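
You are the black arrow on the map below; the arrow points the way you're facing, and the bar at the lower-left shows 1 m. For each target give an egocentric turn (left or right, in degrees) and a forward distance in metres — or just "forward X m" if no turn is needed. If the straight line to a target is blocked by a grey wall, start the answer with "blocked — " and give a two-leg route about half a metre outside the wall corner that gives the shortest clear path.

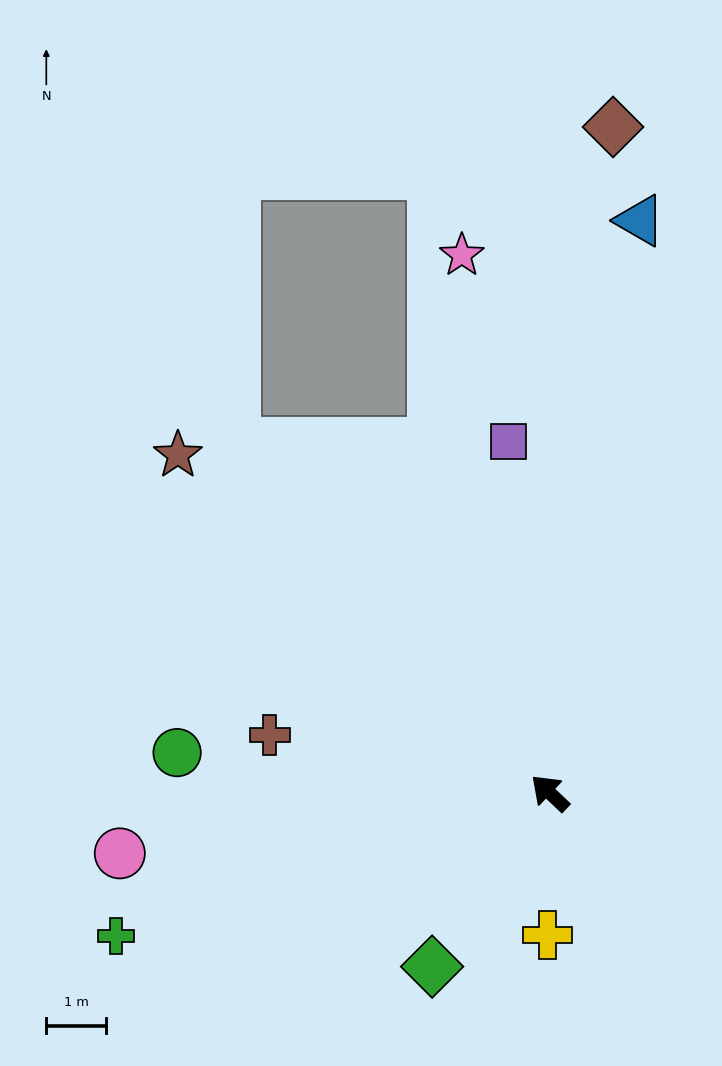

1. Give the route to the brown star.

forward 8.4 m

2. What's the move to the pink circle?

turn left 51°, forward 7.2 m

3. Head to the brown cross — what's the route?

turn left 32°, forward 4.8 m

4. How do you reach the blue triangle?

turn right 55°, forward 9.7 m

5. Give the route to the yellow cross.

turn left 133°, forward 2.4 m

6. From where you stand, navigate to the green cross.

turn left 62°, forward 7.6 m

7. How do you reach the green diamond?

turn left 99°, forward 3.5 m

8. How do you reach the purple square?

turn right 40°, forward 5.9 m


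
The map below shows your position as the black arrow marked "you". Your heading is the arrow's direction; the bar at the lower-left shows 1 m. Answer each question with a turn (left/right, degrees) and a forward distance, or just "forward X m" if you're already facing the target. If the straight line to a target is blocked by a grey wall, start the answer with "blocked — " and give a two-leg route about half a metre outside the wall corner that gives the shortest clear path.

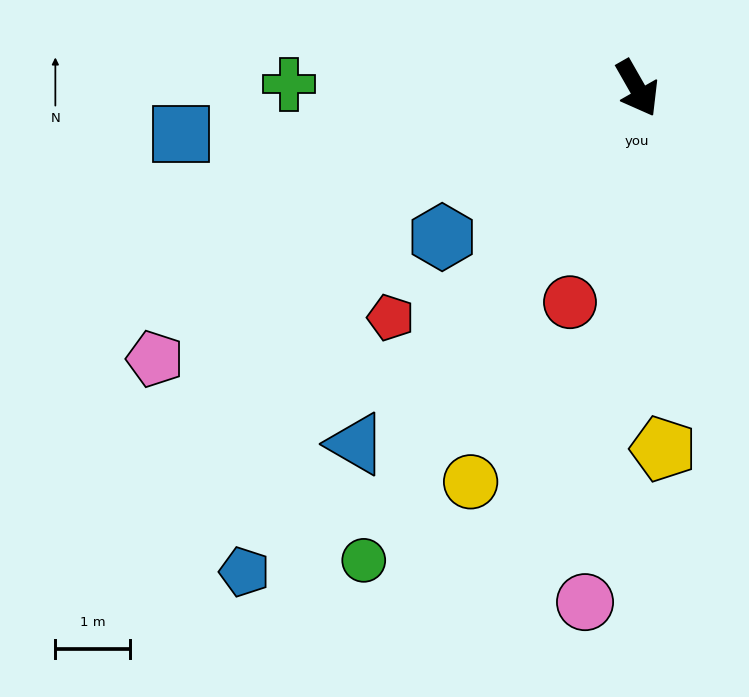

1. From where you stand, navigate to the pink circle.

turn right 36°, forward 6.9 m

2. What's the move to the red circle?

turn right 47°, forward 3.0 m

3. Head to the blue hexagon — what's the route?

turn right 82°, forward 3.3 m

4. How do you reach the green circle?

turn right 60°, forward 7.3 m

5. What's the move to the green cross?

turn right 120°, forward 4.7 m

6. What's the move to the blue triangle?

turn right 68°, forward 6.1 m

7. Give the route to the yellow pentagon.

turn right 26°, forward 4.9 m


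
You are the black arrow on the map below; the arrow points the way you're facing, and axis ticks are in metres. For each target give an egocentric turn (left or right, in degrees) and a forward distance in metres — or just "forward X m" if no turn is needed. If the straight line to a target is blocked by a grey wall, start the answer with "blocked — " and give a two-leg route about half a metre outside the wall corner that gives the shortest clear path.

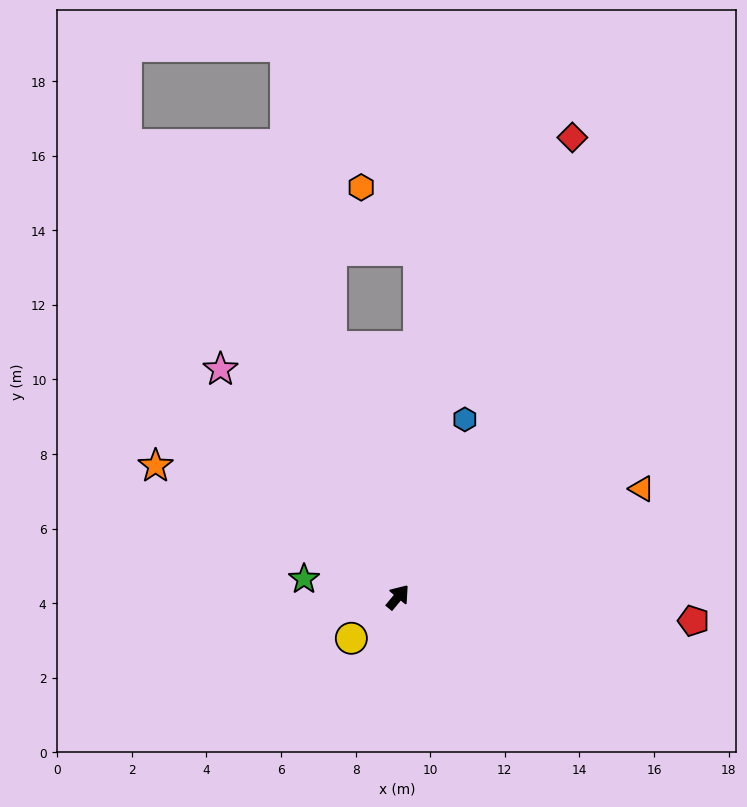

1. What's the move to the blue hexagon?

turn left 19°, forward 5.1 m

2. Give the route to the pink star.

turn left 78°, forward 7.7 m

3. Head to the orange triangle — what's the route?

turn right 26°, forward 7.1 m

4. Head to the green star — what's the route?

turn left 119°, forward 2.6 m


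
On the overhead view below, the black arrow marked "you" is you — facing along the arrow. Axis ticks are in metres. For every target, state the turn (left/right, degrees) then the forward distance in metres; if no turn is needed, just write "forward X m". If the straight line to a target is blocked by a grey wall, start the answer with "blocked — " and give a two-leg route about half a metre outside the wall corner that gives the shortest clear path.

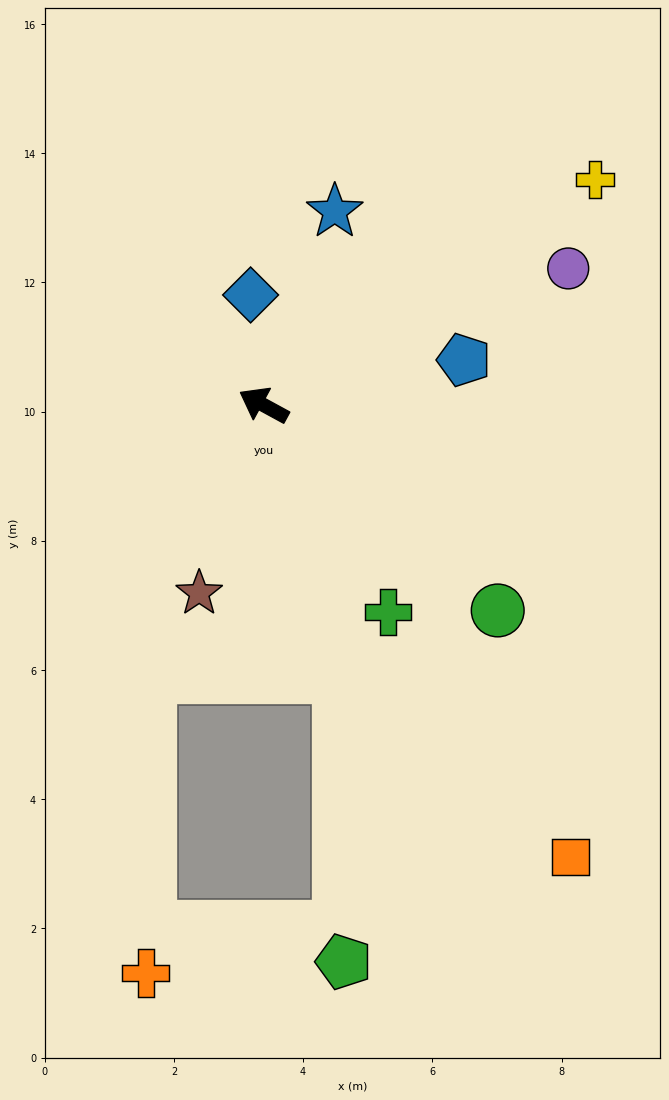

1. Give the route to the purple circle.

turn right 127°, forward 5.2 m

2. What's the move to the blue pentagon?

turn right 139°, forward 3.2 m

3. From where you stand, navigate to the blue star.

turn right 82°, forward 3.2 m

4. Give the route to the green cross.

turn left 150°, forward 3.7 m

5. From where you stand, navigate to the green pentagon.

blocked — turn left 134°, forward 4.4 m, then turn right 15°, forward 4.4 m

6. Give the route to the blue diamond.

turn right 55°, forward 1.7 m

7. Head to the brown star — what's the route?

turn left 100°, forward 3.1 m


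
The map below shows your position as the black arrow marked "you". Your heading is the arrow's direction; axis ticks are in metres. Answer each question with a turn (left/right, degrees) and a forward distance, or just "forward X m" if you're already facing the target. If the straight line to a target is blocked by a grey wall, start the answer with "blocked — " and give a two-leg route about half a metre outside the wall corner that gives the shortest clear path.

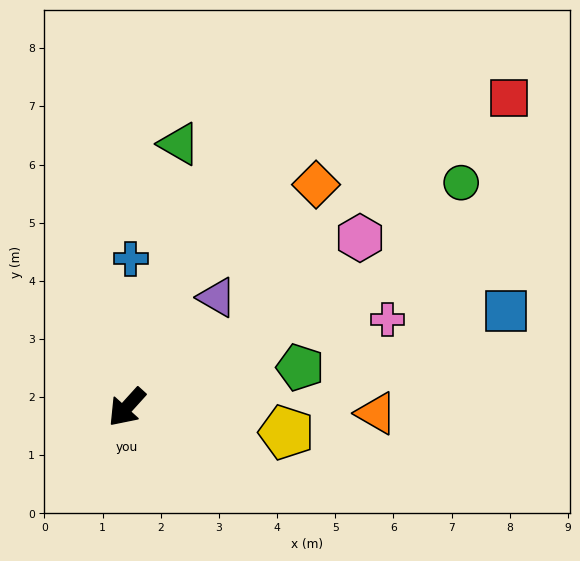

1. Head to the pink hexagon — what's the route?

turn left 168°, forward 5.0 m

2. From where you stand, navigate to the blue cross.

turn right 139°, forward 2.6 m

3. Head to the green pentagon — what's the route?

turn left 145°, forward 3.1 m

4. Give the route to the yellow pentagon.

turn left 123°, forward 2.8 m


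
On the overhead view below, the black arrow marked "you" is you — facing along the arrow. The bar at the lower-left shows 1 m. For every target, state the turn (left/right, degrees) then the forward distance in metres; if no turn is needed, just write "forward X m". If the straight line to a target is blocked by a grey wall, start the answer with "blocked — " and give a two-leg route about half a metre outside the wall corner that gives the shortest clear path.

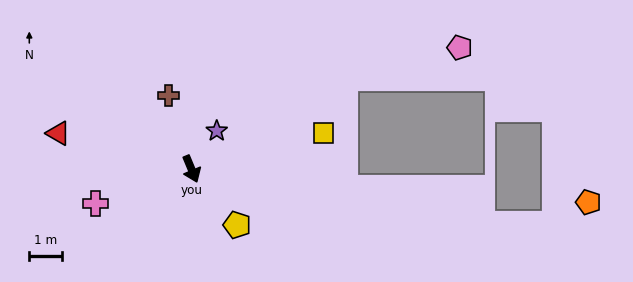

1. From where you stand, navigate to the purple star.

turn left 124°, forward 1.4 m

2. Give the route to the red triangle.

turn right 128°, forward 4.2 m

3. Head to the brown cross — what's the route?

turn left 175°, forward 2.3 m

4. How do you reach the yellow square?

turn left 83°, forward 4.2 m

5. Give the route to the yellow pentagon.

turn left 17°, forward 2.2 m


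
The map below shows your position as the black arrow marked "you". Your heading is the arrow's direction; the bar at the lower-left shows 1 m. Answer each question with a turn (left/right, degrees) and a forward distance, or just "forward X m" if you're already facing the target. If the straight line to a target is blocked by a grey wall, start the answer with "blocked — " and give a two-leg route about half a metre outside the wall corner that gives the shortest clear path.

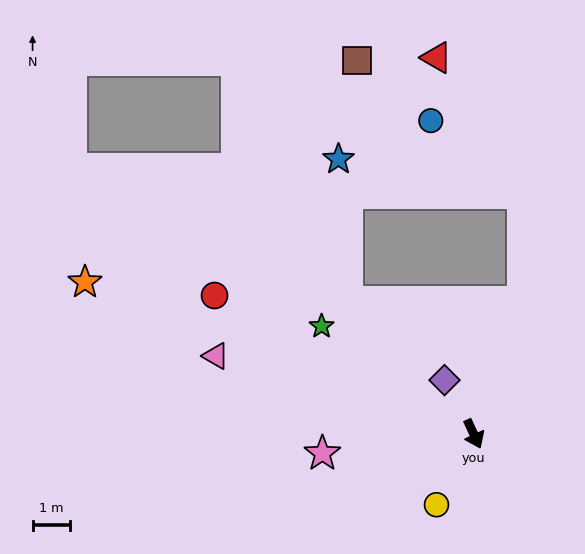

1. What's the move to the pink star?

turn right 108°, forward 4.1 m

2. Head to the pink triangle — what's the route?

turn right 132°, forward 7.2 m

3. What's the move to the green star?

turn right 150°, forward 5.0 m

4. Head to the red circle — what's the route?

turn right 143°, forward 7.9 m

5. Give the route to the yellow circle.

turn right 53°, forward 2.1 m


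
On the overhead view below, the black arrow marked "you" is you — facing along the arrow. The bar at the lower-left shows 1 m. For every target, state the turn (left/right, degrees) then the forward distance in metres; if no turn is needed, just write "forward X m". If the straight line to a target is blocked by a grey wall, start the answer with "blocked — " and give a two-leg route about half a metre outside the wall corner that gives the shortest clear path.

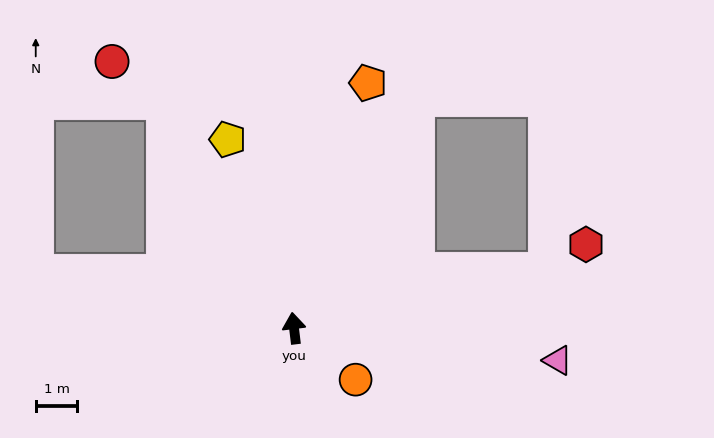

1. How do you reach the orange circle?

turn right 137°, forward 1.9 m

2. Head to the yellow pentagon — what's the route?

turn left 12°, forward 4.8 m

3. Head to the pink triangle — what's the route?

turn right 104°, forward 6.4 m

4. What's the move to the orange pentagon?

turn right 24°, forward 6.2 m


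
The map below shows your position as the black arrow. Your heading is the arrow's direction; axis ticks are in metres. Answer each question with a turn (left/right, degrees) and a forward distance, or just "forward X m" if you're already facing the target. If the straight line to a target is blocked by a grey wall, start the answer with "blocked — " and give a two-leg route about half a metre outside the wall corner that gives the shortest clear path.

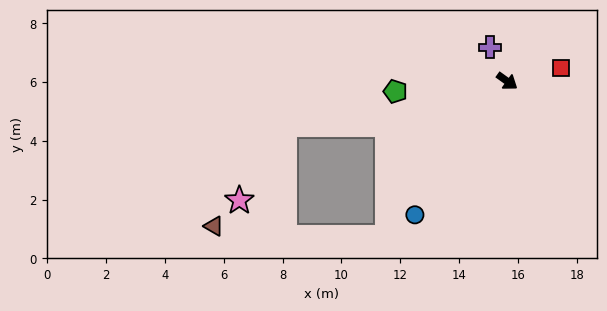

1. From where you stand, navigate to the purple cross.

turn left 153°, forward 1.3 m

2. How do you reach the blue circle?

turn right 89°, forward 5.5 m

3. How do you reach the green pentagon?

turn right 139°, forward 3.8 m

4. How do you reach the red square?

turn left 49°, forward 1.9 m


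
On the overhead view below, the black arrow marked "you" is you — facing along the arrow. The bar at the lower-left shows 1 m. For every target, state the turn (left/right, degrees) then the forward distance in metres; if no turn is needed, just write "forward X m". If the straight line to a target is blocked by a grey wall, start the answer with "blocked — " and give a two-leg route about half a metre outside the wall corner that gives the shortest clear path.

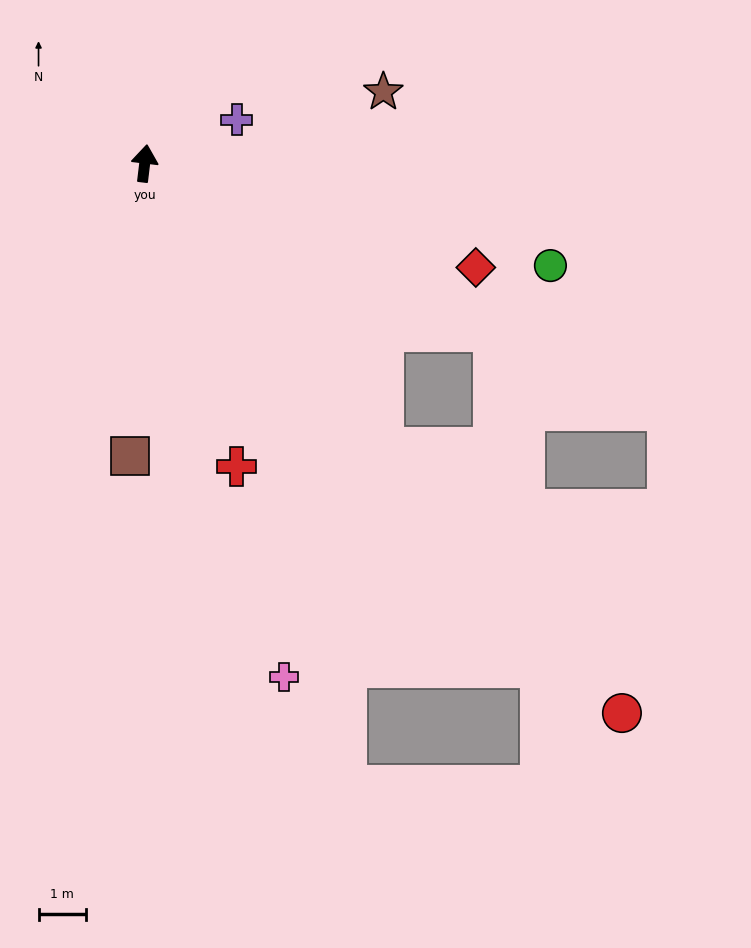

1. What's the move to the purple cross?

turn right 58°, forward 2.1 m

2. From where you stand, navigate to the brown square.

turn right 176°, forward 6.2 m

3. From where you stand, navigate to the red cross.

turn right 156°, forward 6.6 m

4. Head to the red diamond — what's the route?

turn right 101°, forward 7.3 m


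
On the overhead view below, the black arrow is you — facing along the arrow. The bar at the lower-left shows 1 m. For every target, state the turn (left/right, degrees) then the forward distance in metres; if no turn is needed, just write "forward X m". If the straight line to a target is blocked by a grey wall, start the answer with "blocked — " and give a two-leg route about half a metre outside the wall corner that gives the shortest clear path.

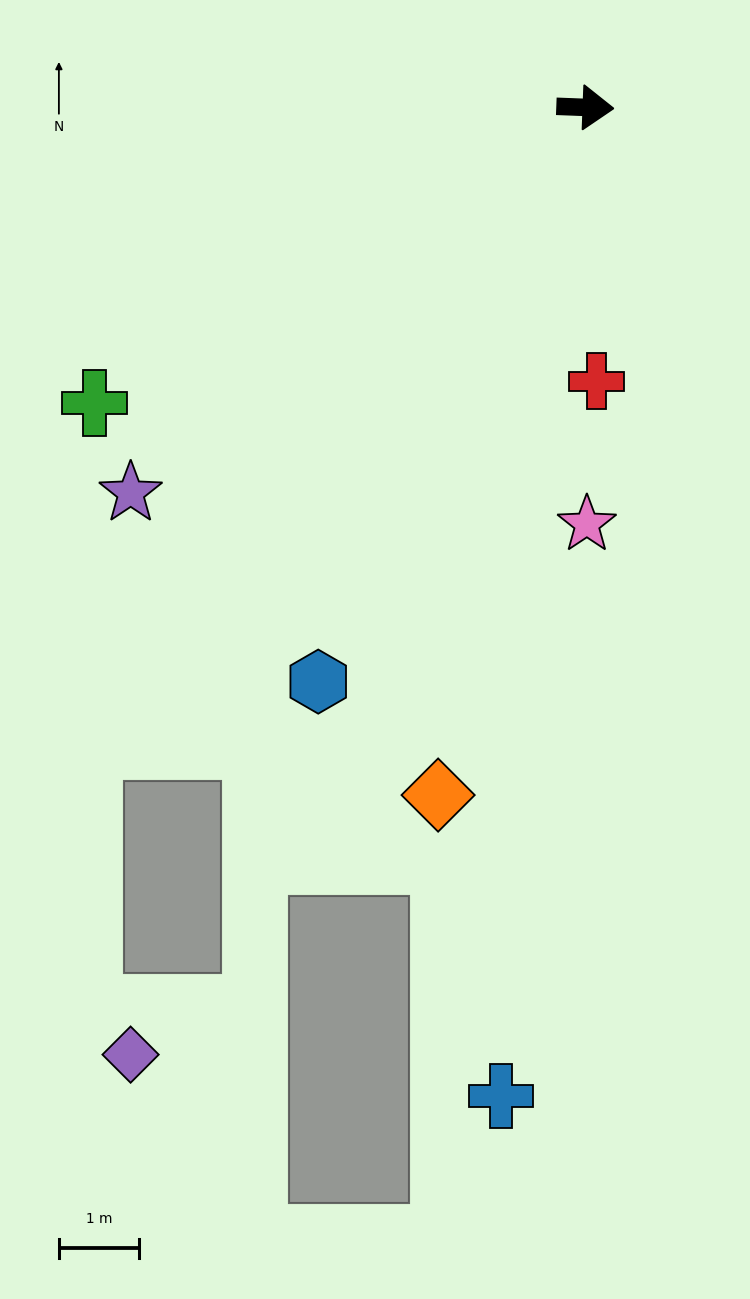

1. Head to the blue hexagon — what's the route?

turn right 113°, forward 7.9 m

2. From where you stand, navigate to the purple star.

turn right 138°, forward 7.5 m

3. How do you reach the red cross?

turn right 85°, forward 3.4 m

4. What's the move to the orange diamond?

turn right 100°, forward 8.8 m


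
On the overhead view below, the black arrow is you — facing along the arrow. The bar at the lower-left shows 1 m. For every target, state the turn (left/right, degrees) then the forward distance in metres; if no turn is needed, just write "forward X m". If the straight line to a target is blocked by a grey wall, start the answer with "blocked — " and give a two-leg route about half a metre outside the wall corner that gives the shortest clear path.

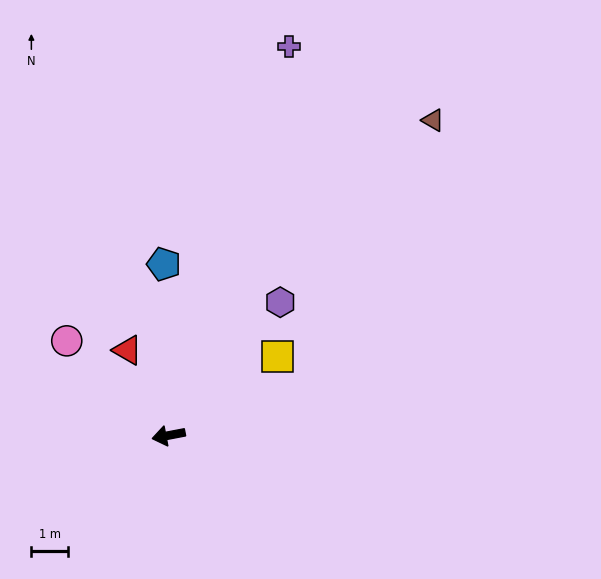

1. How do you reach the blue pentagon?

turn right 99°, forward 4.6 m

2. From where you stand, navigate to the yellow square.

turn right 155°, forward 3.6 m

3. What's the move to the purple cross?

turn right 118°, forward 11.0 m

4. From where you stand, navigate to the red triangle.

turn right 75°, forward 2.6 m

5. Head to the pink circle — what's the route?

turn right 54°, forward 3.8 m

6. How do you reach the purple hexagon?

turn right 141°, forward 4.7 m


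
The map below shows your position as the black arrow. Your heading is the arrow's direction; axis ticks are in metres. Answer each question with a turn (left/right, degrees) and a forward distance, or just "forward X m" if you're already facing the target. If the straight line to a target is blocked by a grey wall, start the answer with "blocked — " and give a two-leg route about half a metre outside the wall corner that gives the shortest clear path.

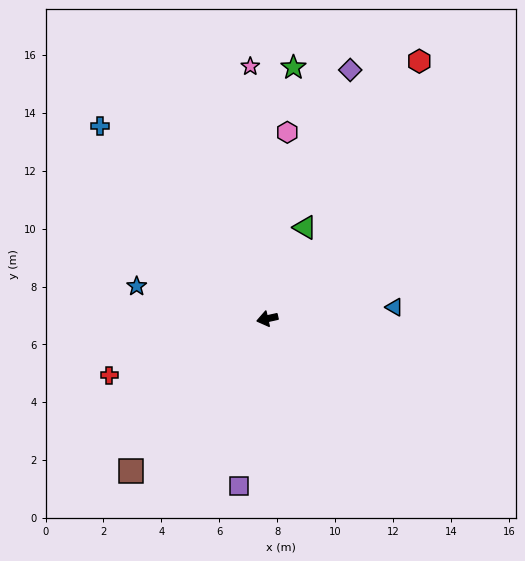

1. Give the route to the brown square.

turn left 36°, forward 7.1 m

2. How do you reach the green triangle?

turn right 125°, forward 3.4 m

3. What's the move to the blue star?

turn right 26°, forward 4.6 m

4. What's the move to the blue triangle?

turn left 173°, forward 4.4 m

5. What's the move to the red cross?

turn left 7°, forward 5.8 m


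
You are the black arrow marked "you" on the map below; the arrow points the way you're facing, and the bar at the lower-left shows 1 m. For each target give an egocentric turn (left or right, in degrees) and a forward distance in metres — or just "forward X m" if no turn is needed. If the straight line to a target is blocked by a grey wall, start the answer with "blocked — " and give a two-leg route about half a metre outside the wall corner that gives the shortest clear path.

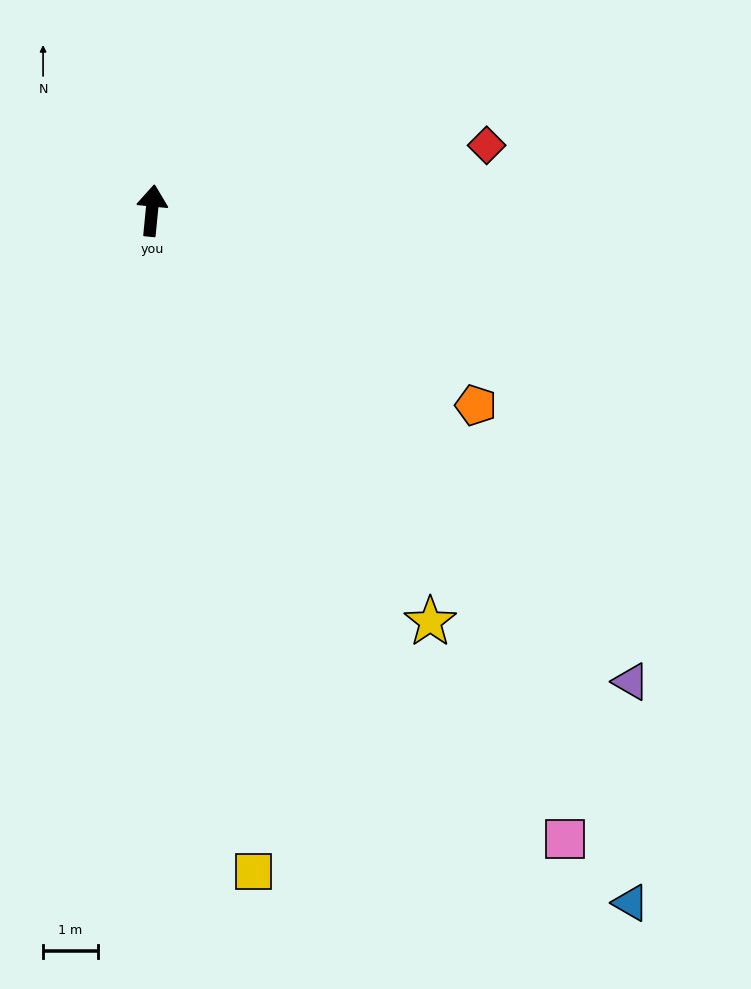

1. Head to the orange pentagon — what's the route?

turn right 115°, forward 6.9 m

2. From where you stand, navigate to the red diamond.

turn right 73°, forward 6.2 m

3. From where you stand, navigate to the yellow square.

turn right 166°, forward 12.2 m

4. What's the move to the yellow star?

turn right 140°, forward 9.0 m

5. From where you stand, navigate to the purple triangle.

turn right 129°, forward 12.2 m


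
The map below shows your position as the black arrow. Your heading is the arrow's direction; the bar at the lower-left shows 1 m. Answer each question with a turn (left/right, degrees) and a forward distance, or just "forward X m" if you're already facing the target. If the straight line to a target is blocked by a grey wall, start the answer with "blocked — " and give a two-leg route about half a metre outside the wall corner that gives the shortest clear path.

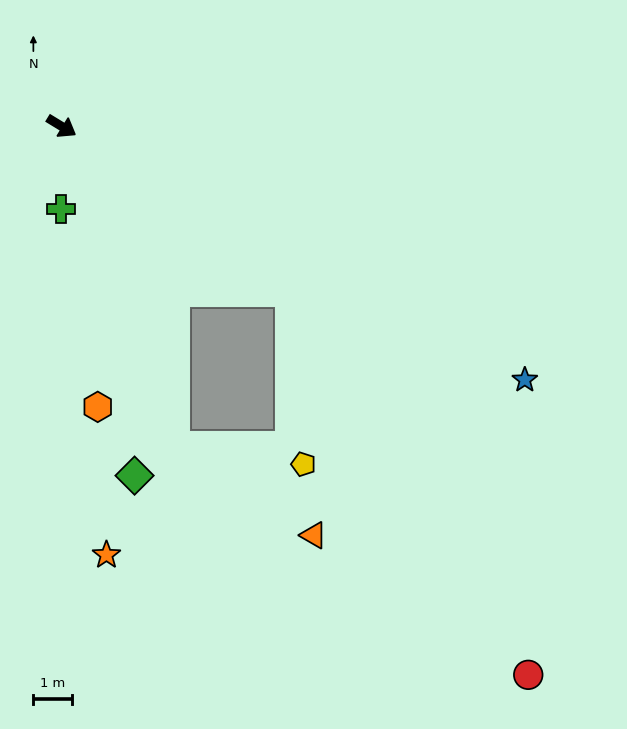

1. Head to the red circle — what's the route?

blocked — turn right 4°, forward 7.4 m, then turn right 23°, forward 11.8 m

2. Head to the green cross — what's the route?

turn right 59°, forward 2.2 m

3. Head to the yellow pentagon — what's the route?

blocked — turn right 4°, forward 7.4 m, then turn right 51°, forward 4.5 m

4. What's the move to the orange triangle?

blocked — turn right 39°, forward 8.9 m, then turn left 38°, forward 4.3 m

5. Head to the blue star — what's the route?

turn left 3°, forward 13.8 m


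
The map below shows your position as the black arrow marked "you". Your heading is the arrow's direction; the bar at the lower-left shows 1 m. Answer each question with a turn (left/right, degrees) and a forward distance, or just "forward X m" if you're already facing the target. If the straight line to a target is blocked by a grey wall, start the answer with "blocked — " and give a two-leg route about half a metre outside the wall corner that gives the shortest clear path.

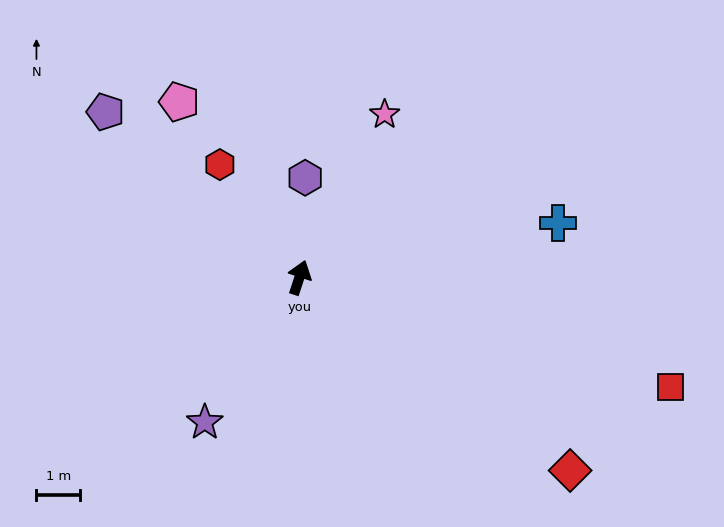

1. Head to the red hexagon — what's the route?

turn left 53°, forward 3.2 m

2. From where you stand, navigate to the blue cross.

turn right 60°, forward 6.1 m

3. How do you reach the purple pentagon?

turn left 68°, forward 5.9 m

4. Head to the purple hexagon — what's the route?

turn left 15°, forward 2.3 m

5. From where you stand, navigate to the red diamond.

turn right 107°, forward 7.7 m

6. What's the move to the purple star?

turn left 165°, forward 4.0 m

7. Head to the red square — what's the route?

turn right 88°, forward 8.9 m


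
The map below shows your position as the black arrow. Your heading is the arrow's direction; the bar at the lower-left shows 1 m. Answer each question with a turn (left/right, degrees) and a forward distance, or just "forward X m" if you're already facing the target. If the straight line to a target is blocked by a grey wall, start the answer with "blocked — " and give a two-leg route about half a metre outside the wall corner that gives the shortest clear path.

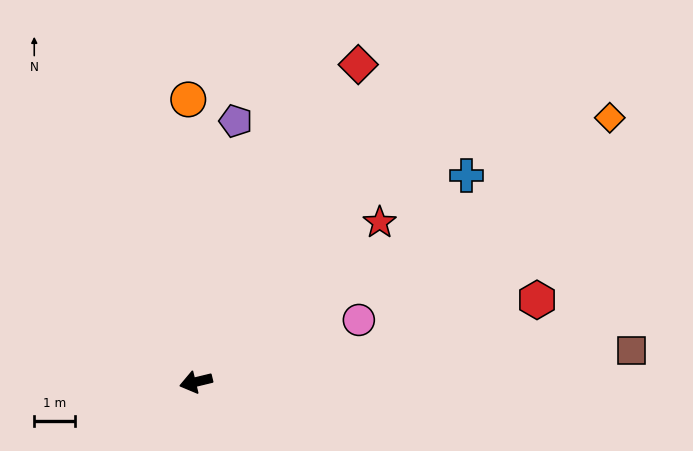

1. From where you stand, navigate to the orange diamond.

turn right 161°, forward 11.9 m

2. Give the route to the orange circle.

turn right 102°, forward 6.9 m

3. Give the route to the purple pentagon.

turn right 112°, forward 6.4 m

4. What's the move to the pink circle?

turn right 173°, forward 4.2 m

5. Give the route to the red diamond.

turn right 131°, forward 8.7 m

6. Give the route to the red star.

turn right 153°, forward 5.9 m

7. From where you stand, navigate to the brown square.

turn left 171°, forward 10.6 m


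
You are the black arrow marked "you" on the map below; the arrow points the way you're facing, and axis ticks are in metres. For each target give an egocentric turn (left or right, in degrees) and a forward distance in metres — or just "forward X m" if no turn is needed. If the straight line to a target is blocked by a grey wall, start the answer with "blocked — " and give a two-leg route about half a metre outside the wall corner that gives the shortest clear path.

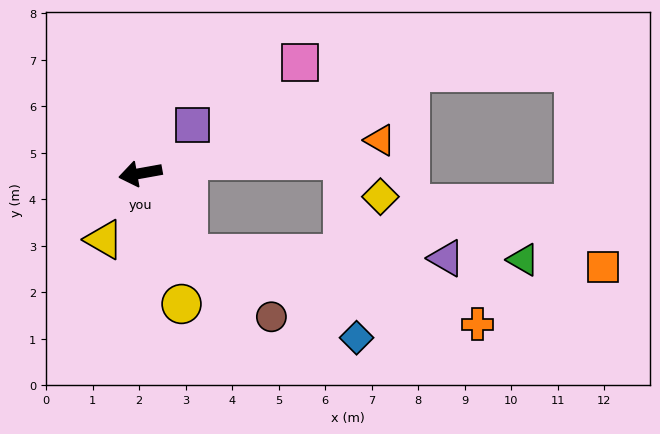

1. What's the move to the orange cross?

blocked — turn left 111°, forward 2.0 m, then turn left 45°, forward 6.4 m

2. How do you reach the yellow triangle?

turn left 51°, forward 1.6 m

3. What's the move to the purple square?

turn right 147°, forward 1.5 m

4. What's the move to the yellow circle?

turn left 97°, forward 2.9 m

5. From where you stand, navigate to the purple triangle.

blocked — turn left 111°, forward 2.0 m, then turn left 58°, forward 5.5 m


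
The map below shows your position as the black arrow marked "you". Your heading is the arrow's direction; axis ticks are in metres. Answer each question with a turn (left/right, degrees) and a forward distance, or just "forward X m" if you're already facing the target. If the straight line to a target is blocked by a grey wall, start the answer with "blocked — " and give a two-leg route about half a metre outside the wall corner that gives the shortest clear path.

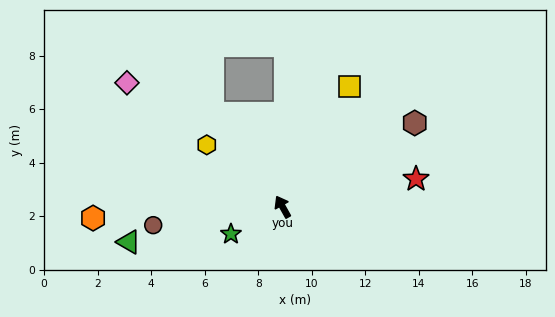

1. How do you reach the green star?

turn left 89°, forward 2.2 m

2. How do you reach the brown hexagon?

turn right 87°, forward 5.8 m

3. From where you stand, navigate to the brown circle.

turn left 69°, forward 4.9 m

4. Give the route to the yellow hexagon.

turn left 21°, forward 3.7 m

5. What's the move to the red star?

turn right 107°, forward 5.1 m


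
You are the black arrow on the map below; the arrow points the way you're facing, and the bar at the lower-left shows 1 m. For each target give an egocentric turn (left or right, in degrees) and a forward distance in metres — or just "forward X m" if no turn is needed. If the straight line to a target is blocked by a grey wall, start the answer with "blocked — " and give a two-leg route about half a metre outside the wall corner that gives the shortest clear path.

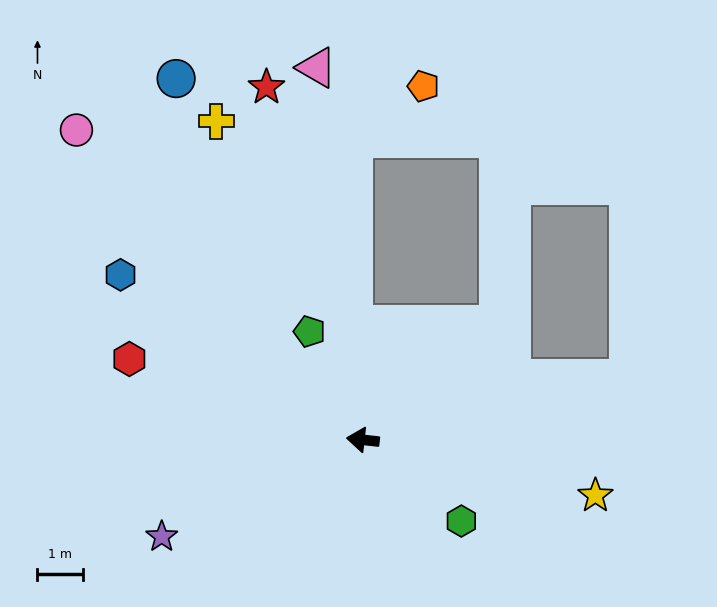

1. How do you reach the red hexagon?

turn right 13°, forward 5.4 m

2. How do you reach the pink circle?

turn right 41°, forward 9.2 m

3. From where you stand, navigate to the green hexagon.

turn left 147°, forward 2.8 m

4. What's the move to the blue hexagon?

turn right 28°, forward 6.4 m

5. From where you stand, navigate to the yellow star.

turn left 173°, forward 5.2 m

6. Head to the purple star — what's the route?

turn left 32°, forward 4.9 m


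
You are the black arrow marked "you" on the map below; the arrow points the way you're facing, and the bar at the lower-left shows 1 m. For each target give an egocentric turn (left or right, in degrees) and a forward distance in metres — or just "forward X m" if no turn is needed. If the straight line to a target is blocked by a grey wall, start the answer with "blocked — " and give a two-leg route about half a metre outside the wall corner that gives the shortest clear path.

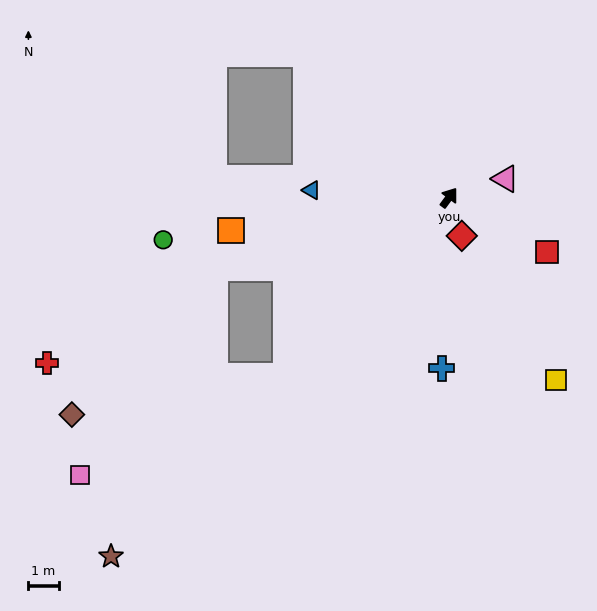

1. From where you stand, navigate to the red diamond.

turn right 125°, forward 1.3 m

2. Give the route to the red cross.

blocked — turn left 143°, forward 8.0 m, then turn left 13°, forward 6.3 m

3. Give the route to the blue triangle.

turn left 123°, forward 4.5 m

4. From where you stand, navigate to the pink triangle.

turn right 35°, forward 2.0 m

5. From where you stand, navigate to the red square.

turn right 83°, forward 3.7 m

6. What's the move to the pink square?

blocked — turn left 174°, forward 7.9 m, then turn right 22°, forward 7.5 m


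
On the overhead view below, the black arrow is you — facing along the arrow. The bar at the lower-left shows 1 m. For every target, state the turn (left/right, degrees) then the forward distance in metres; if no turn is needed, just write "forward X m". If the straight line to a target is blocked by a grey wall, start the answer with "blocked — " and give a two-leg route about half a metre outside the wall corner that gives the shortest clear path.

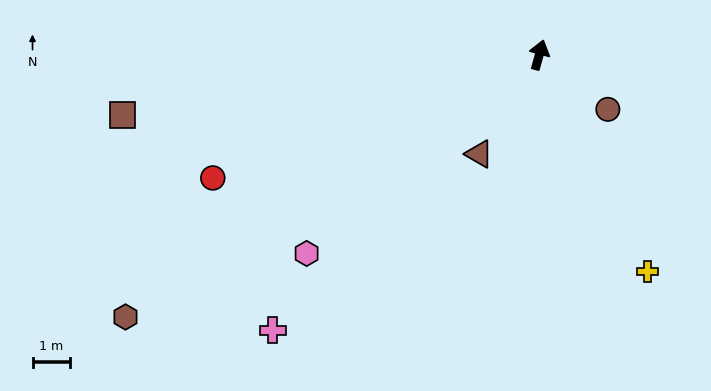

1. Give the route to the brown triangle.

turn left 164°, forward 3.1 m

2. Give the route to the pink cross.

turn left 151°, forward 10.3 m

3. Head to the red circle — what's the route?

turn left 126°, forward 9.3 m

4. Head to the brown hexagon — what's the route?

turn left 138°, forward 13.1 m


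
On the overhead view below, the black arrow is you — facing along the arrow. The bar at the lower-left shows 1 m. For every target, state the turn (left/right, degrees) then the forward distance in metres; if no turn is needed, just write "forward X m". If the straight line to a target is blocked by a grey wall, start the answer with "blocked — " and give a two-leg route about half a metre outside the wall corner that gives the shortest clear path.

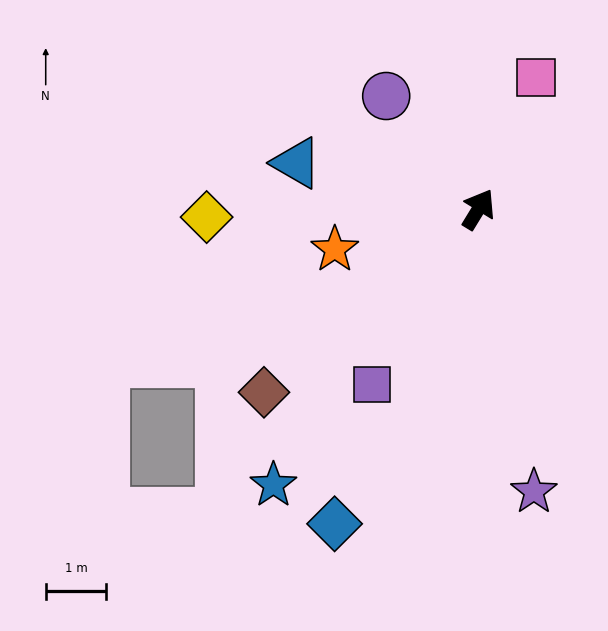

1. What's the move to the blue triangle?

turn left 107°, forward 3.1 m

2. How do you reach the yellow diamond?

turn left 123°, forward 4.5 m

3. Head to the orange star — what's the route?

turn left 137°, forward 2.5 m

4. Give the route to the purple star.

turn right 138°, forward 4.8 m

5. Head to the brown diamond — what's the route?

turn left 162°, forward 4.7 m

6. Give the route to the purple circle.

turn left 71°, forward 2.4 m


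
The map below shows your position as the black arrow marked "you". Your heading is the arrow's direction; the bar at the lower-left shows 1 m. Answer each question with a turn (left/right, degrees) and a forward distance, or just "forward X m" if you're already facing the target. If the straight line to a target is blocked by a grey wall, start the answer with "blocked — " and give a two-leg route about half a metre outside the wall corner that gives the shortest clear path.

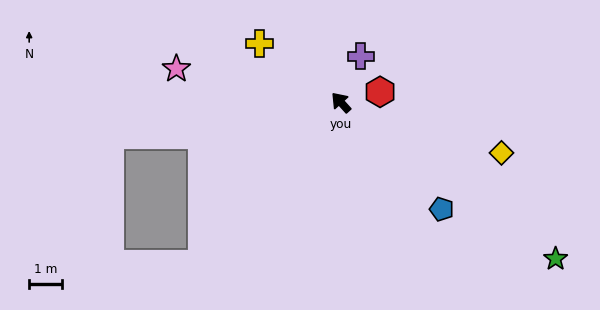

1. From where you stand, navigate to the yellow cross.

turn left 12°, forward 3.1 m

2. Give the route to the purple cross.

turn right 65°, forward 1.6 m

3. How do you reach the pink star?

turn left 36°, forward 5.2 m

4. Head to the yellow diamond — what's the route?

turn right 150°, forward 5.2 m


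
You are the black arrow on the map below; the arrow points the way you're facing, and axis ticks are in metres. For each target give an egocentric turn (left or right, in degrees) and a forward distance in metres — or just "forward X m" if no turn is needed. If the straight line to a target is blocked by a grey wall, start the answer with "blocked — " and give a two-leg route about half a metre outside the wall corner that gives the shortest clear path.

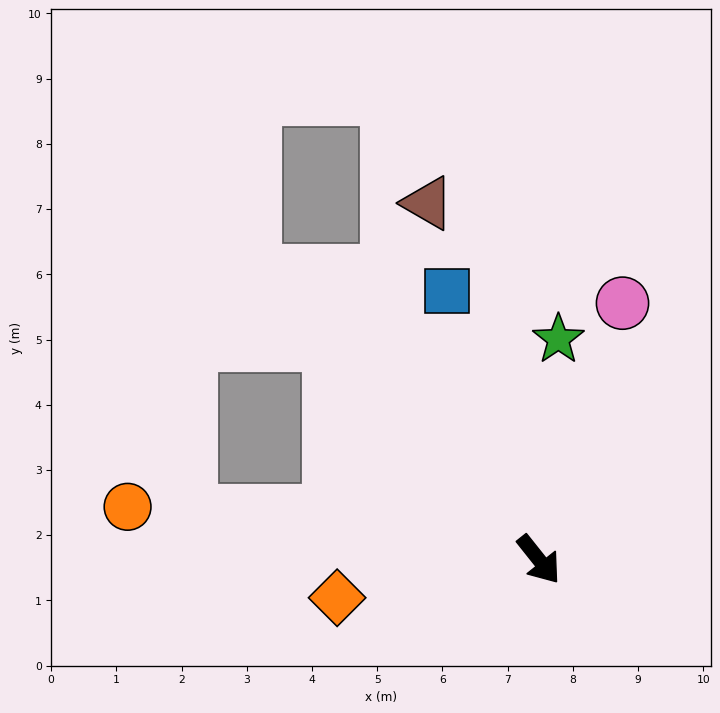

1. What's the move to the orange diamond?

turn right 118°, forward 3.1 m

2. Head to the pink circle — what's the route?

turn left 123°, forward 4.1 m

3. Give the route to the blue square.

turn left 160°, forward 4.3 m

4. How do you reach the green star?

turn left 136°, forward 3.4 m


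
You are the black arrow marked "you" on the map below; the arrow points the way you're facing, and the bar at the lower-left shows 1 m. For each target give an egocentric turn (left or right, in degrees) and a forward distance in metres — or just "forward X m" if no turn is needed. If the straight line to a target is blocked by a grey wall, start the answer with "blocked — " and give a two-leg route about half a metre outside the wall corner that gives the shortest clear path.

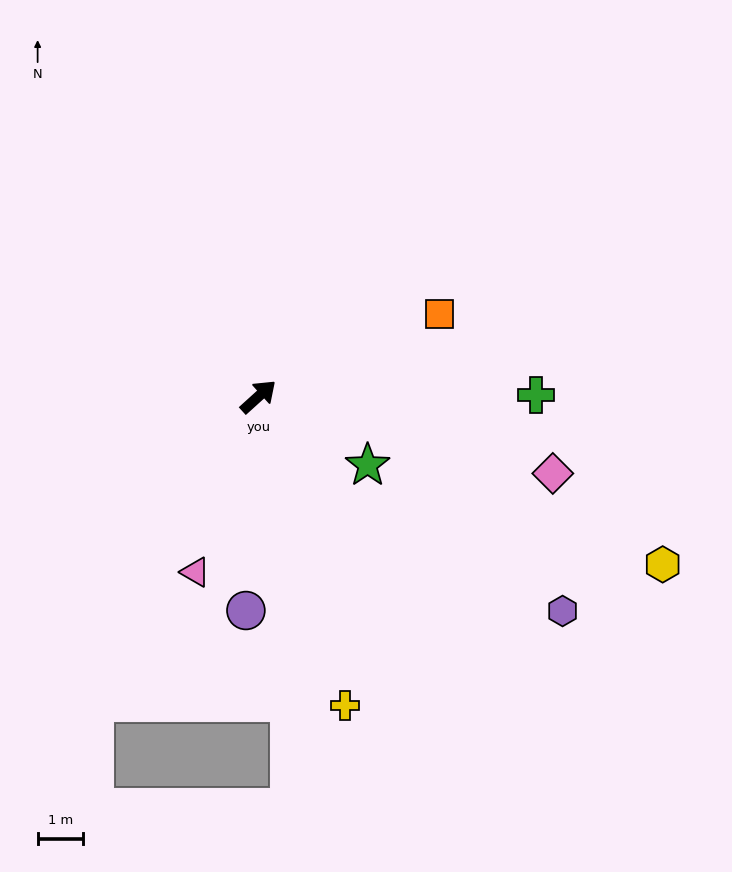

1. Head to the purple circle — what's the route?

turn right 135°, forward 4.7 m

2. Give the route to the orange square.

turn right 18°, forward 4.4 m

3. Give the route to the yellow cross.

turn right 116°, forward 7.1 m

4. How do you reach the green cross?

turn right 42°, forward 6.1 m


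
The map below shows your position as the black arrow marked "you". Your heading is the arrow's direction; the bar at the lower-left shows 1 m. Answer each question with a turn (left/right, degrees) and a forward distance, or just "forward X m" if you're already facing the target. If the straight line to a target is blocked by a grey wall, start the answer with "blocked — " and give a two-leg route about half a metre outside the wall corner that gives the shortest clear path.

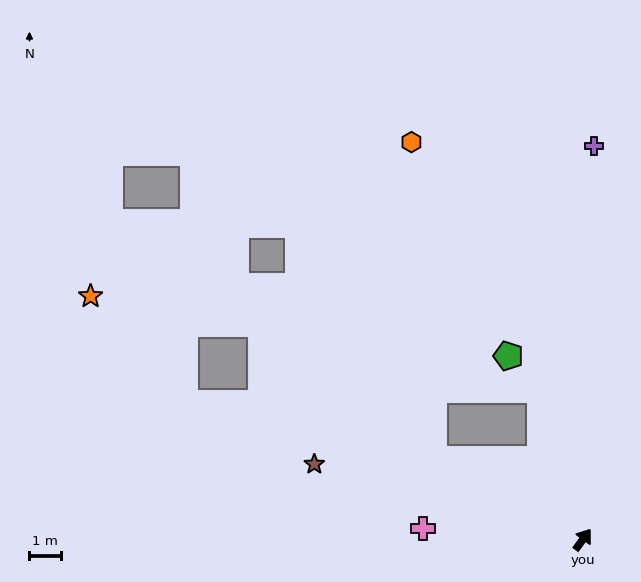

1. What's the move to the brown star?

turn left 110°, forward 8.9 m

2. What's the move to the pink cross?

turn left 122°, forward 5.1 m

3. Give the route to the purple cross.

turn left 34°, forward 12.6 m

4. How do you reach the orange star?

blocked — turn left 107°, forward 13.5 m, then turn right 29°, forward 4.6 m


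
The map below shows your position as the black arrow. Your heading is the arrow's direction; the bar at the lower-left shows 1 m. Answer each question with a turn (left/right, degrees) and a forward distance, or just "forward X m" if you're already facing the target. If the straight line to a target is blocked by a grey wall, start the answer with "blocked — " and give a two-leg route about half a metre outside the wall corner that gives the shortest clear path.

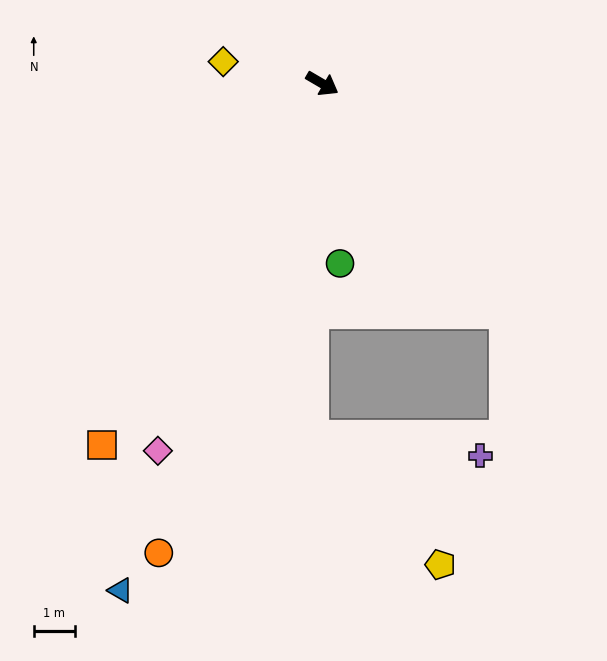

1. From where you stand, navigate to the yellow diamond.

turn right 162°, forward 2.5 m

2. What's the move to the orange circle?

turn right 79°, forward 12.2 m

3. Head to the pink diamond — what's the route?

turn right 84°, forward 9.8 m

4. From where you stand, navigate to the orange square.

turn right 91°, forward 10.4 m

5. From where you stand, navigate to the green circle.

turn right 54°, forward 4.4 m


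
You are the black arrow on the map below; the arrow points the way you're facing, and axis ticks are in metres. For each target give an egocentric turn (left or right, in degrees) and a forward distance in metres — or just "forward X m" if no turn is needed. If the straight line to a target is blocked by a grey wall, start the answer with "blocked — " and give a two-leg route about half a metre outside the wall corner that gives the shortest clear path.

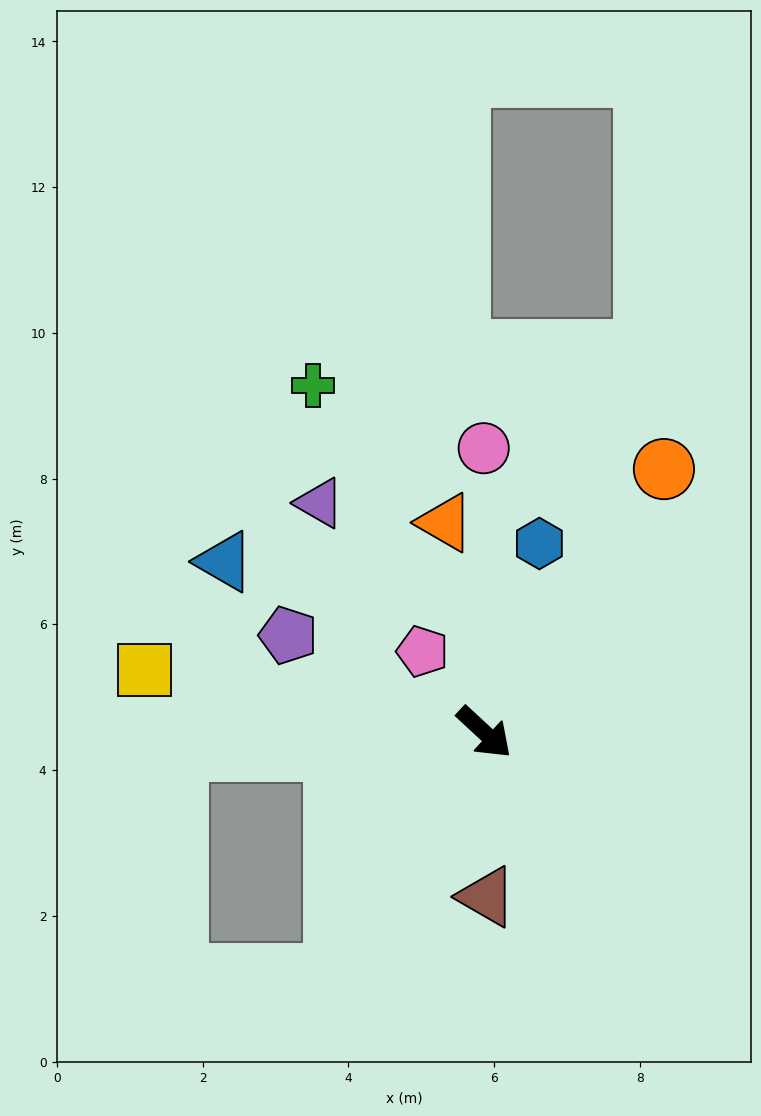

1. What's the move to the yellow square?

turn right 148°, forward 4.7 m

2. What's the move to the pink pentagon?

turn left 170°, forward 1.4 m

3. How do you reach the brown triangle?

turn right 46°, forward 2.3 m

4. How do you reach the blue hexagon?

turn left 117°, forward 2.7 m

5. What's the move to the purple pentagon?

turn right 164°, forward 3.0 m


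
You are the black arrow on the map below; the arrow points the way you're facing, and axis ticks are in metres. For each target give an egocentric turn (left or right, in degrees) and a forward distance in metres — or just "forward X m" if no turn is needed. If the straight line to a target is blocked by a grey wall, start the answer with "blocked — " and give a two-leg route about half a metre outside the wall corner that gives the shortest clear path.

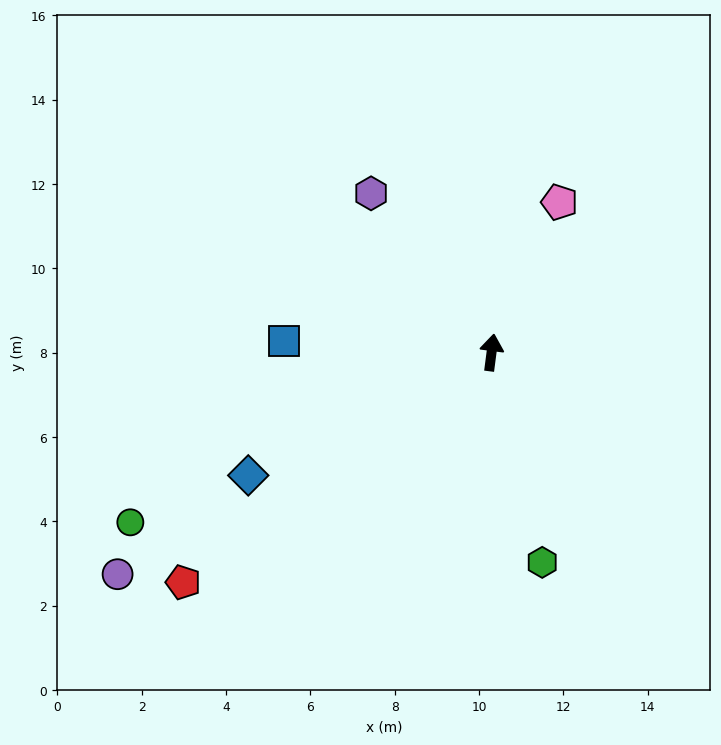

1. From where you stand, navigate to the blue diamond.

turn left 124°, forward 6.5 m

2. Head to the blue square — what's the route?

turn left 94°, forward 4.9 m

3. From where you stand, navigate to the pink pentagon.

turn right 17°, forward 3.9 m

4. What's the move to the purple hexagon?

turn left 45°, forward 4.7 m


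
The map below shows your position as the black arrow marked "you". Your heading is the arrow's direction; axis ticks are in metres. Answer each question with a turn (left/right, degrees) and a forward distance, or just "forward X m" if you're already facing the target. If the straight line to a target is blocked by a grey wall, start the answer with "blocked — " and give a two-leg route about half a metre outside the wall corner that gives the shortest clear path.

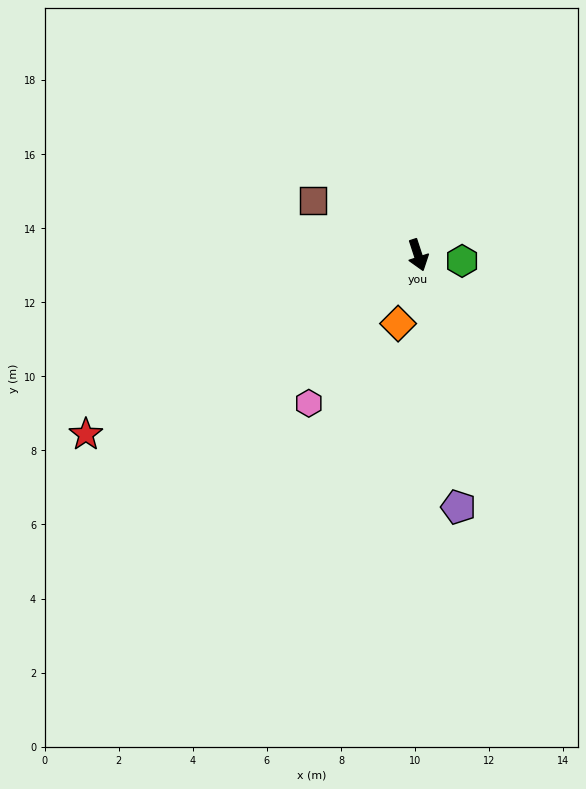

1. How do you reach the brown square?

turn right 136°, forward 3.2 m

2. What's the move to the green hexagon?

turn left 64°, forward 1.2 m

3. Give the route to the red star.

turn right 80°, forward 10.2 m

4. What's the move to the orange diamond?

turn right 34°, forward 1.9 m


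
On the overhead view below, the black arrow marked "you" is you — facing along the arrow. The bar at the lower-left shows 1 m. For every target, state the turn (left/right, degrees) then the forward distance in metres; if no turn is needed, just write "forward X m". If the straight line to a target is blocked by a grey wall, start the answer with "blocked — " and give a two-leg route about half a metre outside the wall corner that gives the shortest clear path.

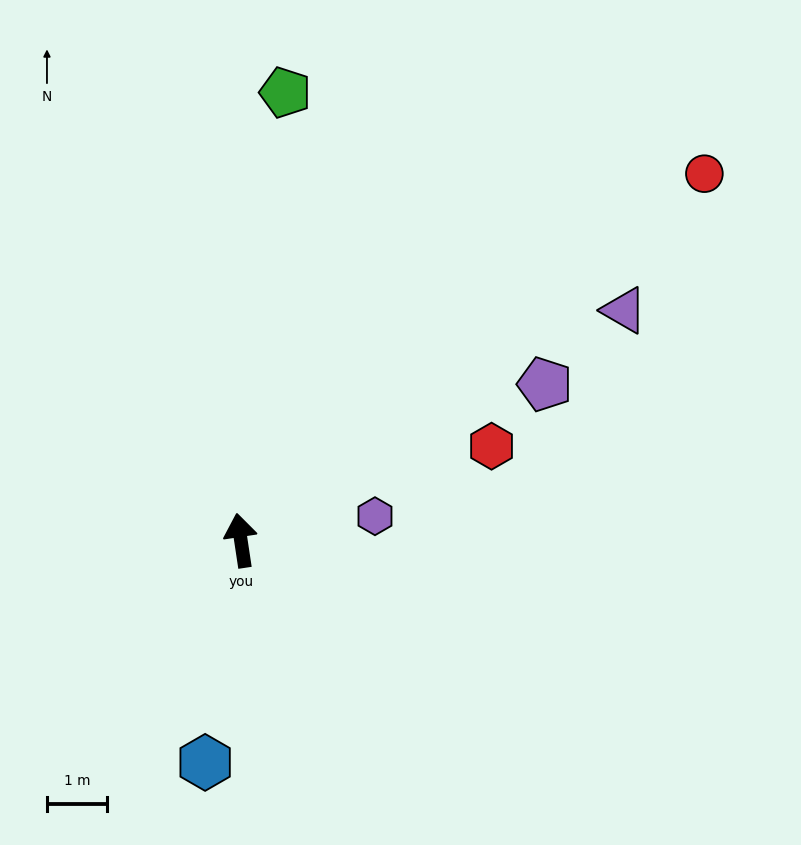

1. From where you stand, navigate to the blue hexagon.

turn left 162°, forward 3.7 m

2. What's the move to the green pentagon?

turn right 14°, forward 7.5 m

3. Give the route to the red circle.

turn right 60°, forward 9.9 m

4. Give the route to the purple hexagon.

turn right 88°, forward 2.3 m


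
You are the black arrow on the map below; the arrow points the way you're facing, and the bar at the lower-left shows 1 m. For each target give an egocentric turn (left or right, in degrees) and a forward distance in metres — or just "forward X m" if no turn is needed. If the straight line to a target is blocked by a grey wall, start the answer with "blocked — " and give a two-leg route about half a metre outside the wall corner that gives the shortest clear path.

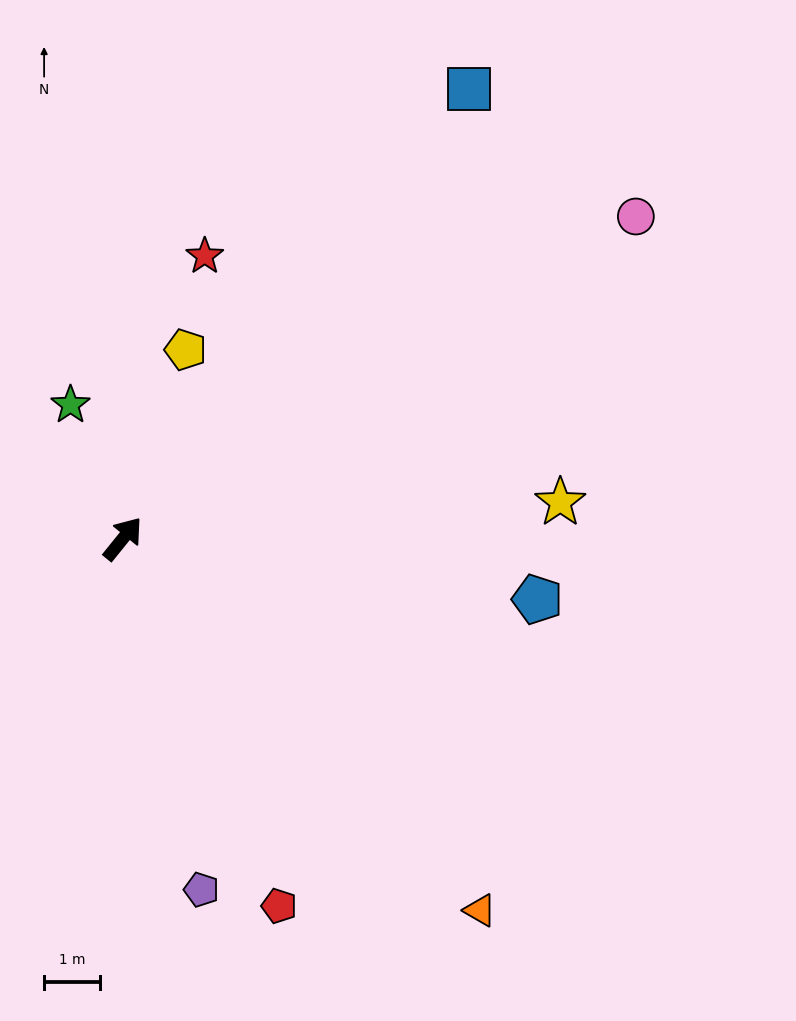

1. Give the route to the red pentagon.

turn right 118°, forward 7.2 m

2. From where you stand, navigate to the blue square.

forward 10.2 m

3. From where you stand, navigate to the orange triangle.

turn right 97°, forward 9.3 m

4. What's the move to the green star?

turn left 60°, forward 2.6 m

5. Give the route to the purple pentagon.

turn right 128°, forward 6.5 m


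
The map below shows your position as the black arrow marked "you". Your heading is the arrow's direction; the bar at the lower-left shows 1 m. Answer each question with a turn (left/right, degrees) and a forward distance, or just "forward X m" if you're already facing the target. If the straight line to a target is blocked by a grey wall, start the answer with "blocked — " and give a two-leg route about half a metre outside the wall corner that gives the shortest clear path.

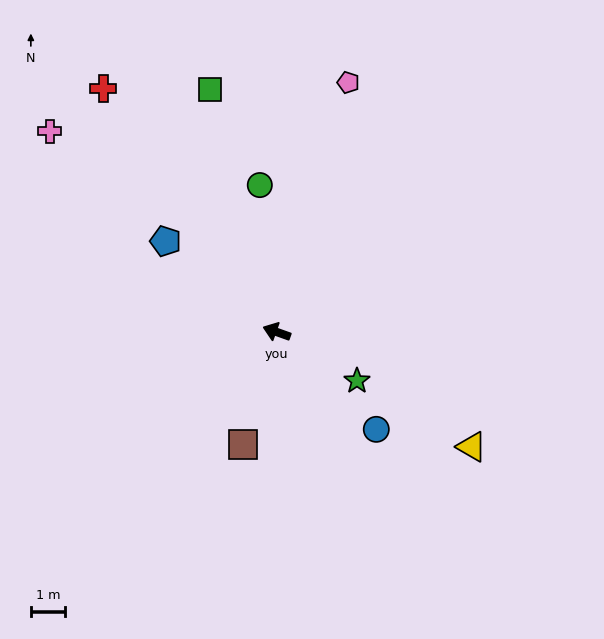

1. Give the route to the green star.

turn left 168°, forward 2.7 m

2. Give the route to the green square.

turn right 55°, forward 7.3 m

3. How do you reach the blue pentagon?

turn right 20°, forward 4.2 m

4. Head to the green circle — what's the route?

turn right 64°, forward 4.3 m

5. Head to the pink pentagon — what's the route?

turn right 86°, forward 7.5 m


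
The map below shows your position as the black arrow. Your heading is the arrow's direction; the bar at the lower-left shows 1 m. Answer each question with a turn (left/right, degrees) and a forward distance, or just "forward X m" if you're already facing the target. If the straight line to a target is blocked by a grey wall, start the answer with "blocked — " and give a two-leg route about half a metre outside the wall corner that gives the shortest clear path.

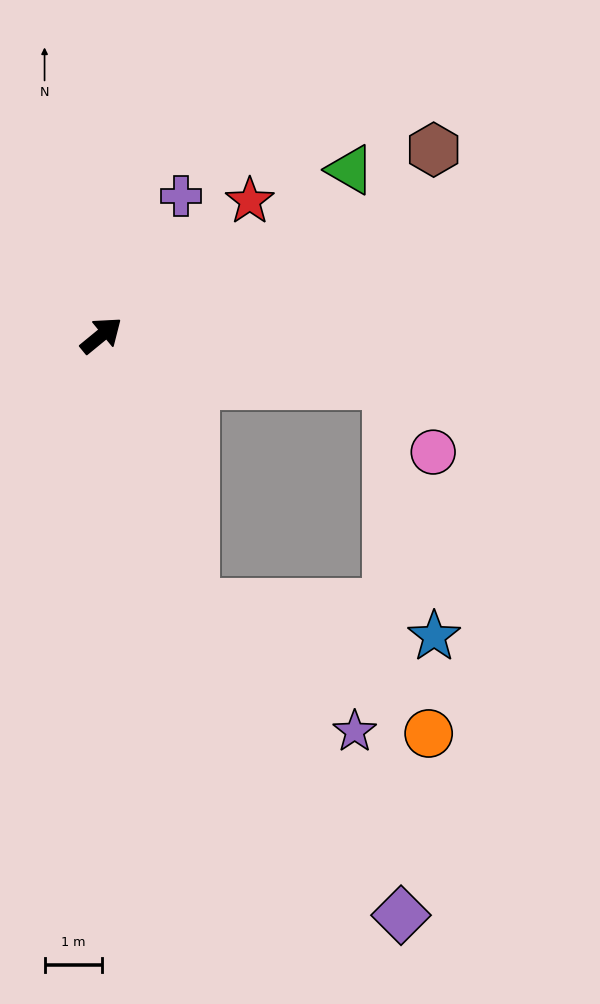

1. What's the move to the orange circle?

blocked — turn right 110°, forward 4.9 m, then turn left 41°, forward 4.7 m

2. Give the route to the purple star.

blocked — turn right 110°, forward 4.9 m, then turn left 32°, forward 3.6 m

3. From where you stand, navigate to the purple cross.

turn left 21°, forward 2.8 m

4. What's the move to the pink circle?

blocked — turn right 49°, forward 5.0 m, then turn right 45°, forward 1.4 m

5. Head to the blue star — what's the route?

blocked — turn right 110°, forward 4.9 m, then turn left 63°, forward 4.2 m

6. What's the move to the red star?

turn left 3°, forward 3.5 m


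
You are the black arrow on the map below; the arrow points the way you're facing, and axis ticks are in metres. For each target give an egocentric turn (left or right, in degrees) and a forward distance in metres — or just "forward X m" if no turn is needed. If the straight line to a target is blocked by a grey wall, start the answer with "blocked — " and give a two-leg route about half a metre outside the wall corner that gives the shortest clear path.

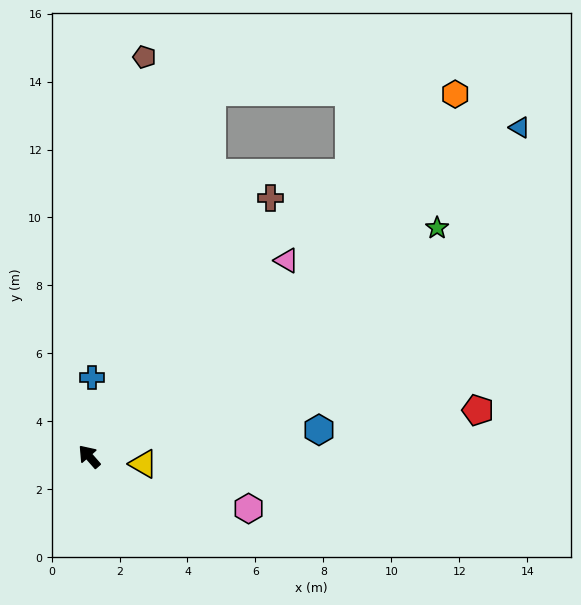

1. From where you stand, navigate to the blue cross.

turn right 43°, forward 2.3 m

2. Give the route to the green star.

turn right 98°, forward 12.2 m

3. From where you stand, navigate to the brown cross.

turn right 76°, forward 9.3 m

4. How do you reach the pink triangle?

turn right 86°, forward 8.2 m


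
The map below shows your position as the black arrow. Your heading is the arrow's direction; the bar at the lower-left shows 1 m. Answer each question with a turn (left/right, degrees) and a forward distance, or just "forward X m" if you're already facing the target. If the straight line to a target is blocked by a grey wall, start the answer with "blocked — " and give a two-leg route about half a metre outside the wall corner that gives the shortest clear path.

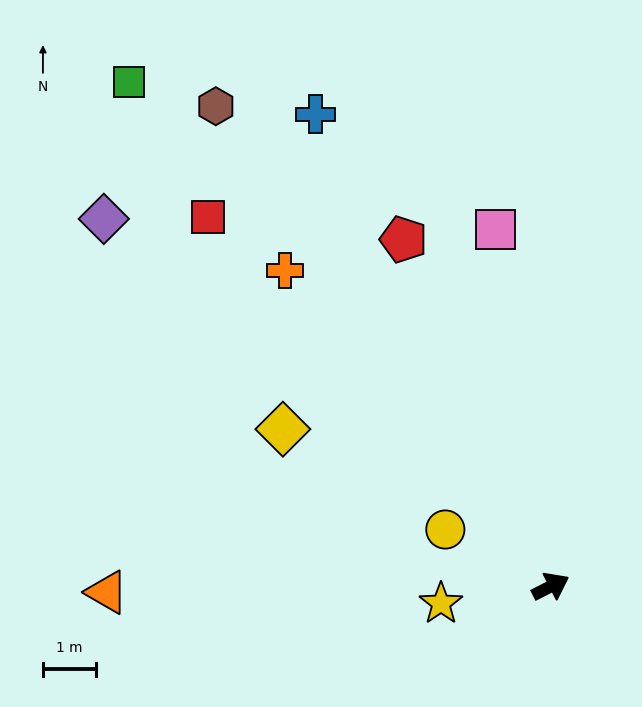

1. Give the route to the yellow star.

turn left 162°, forward 2.1 m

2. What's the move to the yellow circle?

turn left 125°, forward 2.2 m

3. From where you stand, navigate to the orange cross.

turn left 103°, forward 7.7 m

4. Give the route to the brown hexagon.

turn left 98°, forward 11.0 m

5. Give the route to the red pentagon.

turn left 86°, forward 7.1 m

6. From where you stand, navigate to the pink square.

turn left 72°, forward 6.8 m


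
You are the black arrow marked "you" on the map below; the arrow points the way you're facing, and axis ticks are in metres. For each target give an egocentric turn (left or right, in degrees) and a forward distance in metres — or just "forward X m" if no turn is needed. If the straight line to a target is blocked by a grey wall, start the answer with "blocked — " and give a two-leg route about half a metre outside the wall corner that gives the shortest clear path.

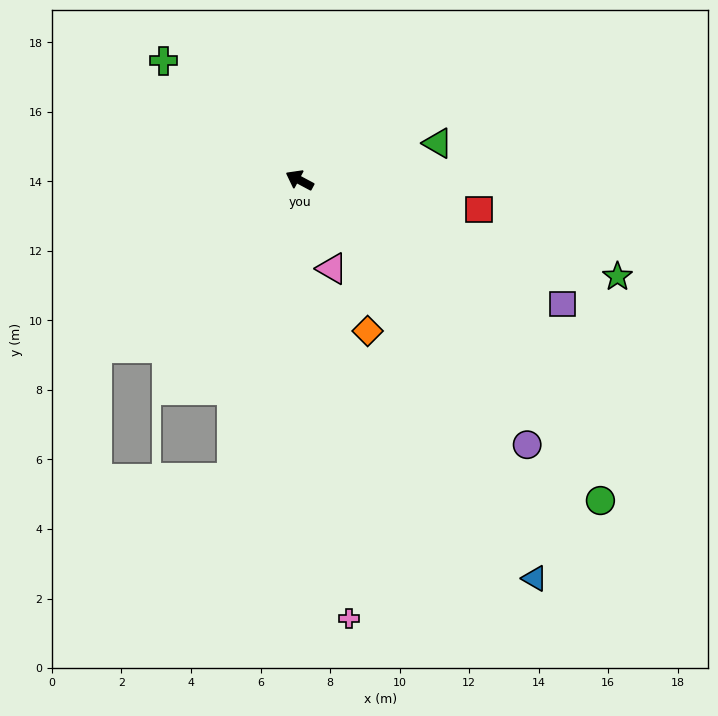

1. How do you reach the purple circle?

turn left 159°, forward 10.0 m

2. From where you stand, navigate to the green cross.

turn right 13°, forward 5.2 m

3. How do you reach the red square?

turn right 161°, forward 5.2 m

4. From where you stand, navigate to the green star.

turn right 169°, forward 9.6 m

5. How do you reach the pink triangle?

turn left 138°, forward 2.7 m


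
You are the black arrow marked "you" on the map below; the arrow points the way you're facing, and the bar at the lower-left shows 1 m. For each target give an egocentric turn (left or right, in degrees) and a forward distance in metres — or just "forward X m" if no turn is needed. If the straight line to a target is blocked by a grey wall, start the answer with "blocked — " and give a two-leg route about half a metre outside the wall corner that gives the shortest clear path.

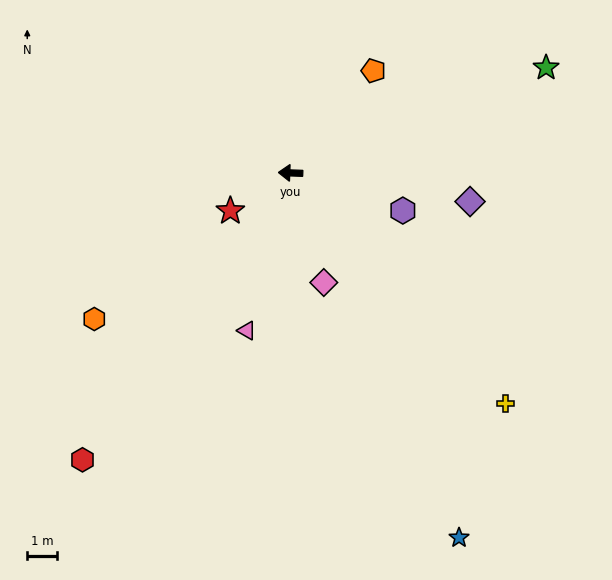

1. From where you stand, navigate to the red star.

turn left 34°, forward 2.4 m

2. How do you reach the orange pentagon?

turn right 127°, forward 4.4 m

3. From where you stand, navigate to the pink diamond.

turn left 109°, forward 3.8 m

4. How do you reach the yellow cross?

turn left 135°, forward 10.5 m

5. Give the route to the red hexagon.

turn left 56°, forward 11.8 m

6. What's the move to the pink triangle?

turn left 77°, forward 5.5 m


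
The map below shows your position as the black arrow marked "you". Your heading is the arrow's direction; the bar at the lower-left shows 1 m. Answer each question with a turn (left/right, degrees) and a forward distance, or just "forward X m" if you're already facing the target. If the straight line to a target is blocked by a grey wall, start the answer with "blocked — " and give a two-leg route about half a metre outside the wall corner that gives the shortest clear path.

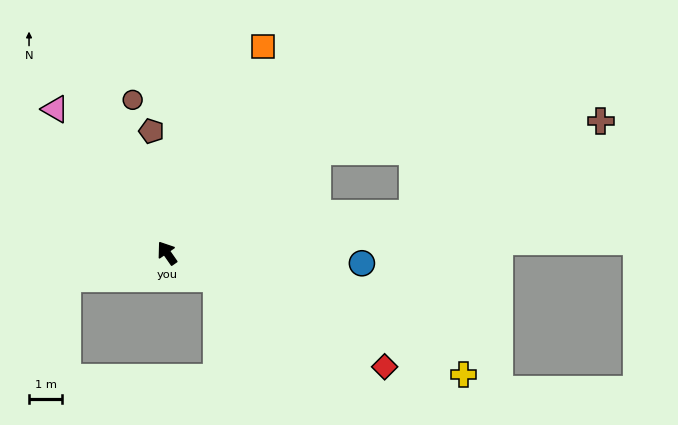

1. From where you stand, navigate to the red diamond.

turn right 152°, forward 7.4 m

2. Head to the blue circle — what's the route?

turn right 128°, forward 5.9 m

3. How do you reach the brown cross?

blocked — turn right 116°, forward 7.5 m, then turn left 18°, forward 6.3 m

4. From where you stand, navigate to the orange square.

turn right 60°, forward 6.9 m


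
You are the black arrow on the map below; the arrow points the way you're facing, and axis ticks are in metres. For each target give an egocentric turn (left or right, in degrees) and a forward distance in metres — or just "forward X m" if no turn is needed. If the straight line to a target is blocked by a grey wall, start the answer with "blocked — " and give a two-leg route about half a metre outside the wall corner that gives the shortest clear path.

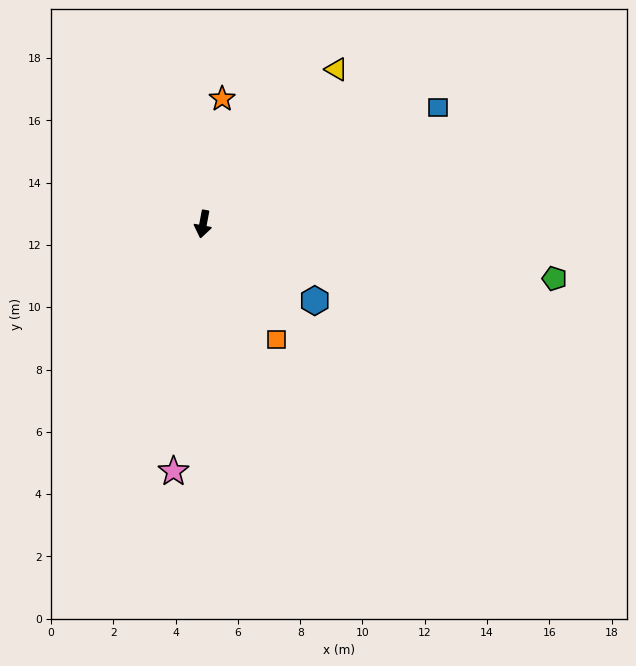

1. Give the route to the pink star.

turn left 4°, forward 8.0 m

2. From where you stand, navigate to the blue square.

turn left 127°, forward 8.4 m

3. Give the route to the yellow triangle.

turn left 150°, forward 6.6 m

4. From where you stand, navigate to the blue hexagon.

turn left 66°, forward 4.3 m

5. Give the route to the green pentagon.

turn left 92°, forward 11.4 m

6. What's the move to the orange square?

turn left 43°, forward 4.4 m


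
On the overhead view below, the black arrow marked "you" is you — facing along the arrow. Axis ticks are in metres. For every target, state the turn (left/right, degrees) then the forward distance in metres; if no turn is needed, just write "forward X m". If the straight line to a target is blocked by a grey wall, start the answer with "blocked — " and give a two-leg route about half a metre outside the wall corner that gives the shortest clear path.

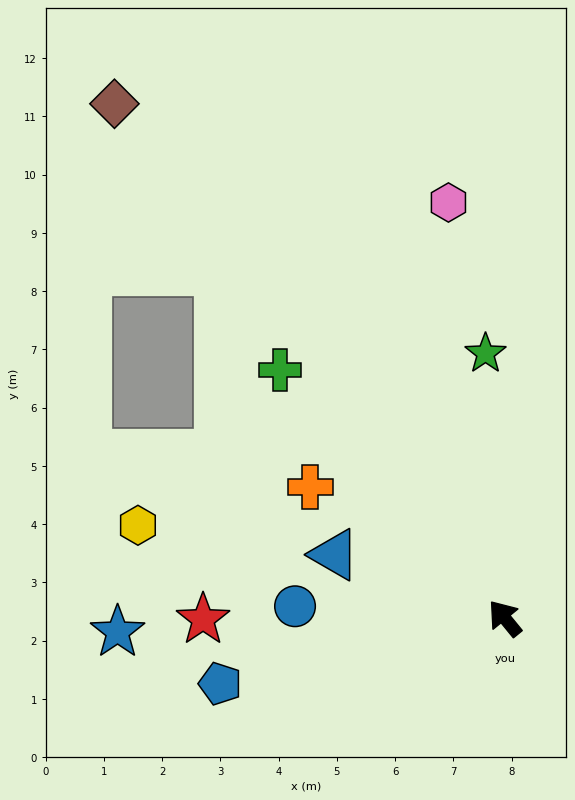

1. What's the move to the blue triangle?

turn left 30°, forward 3.1 m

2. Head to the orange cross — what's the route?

turn left 17°, forward 4.0 m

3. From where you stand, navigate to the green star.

turn right 35°, forward 4.6 m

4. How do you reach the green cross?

turn left 3°, forward 5.7 m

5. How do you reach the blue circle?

turn left 48°, forward 3.6 m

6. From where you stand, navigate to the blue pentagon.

turn left 64°, forward 5.0 m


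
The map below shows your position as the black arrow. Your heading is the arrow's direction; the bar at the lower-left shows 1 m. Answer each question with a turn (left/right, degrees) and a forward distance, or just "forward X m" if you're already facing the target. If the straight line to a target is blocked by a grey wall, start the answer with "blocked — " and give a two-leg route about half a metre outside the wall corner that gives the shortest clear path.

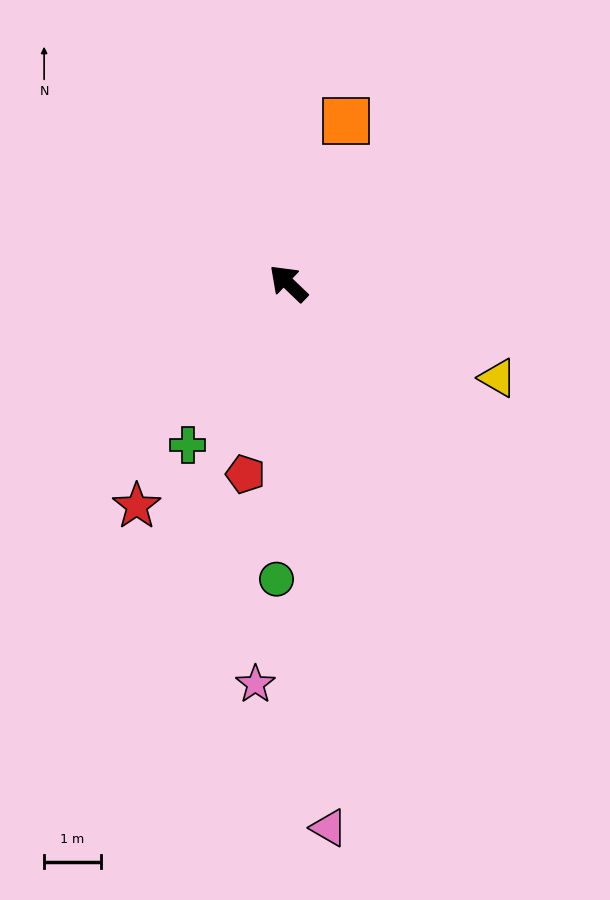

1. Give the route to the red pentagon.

turn left 121°, forward 3.4 m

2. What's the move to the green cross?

turn left 102°, forward 3.4 m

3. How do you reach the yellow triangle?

turn right 160°, forward 4.0 m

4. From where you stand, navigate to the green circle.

turn left 132°, forward 5.2 m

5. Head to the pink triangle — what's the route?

turn left 138°, forward 9.6 m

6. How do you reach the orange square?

turn right 66°, forward 3.0 m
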